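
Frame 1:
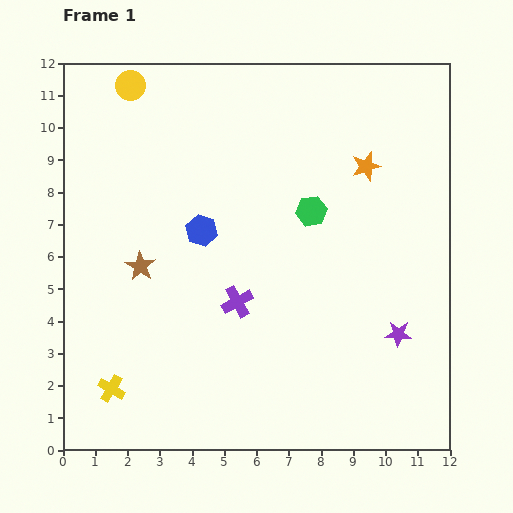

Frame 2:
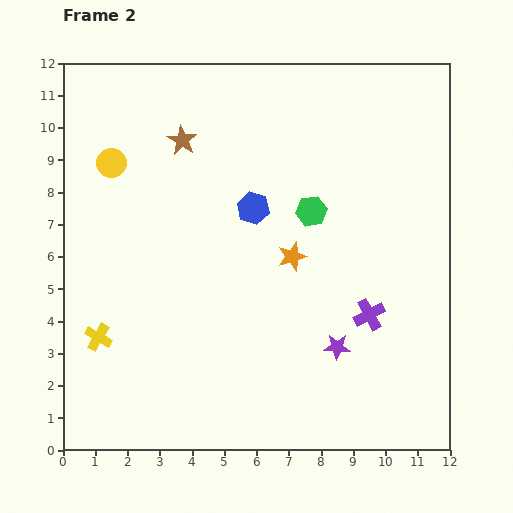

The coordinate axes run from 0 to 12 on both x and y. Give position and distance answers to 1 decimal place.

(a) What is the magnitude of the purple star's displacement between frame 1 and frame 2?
1.9

The purple star moved from (10.4, 3.6) to (8.5, 3.2), a distance of √(1.9² + 0.4²) ≈ 1.9.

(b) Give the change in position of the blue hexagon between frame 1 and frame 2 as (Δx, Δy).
(1.6, 0.7)

The blue hexagon was at (4.3, 6.8) in frame 1 and (5.9, 7.5) in frame 2.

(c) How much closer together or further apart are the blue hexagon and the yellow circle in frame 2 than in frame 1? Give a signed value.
-0.4

Distance in frame 1: 5.0. Distance in frame 2: 4.6.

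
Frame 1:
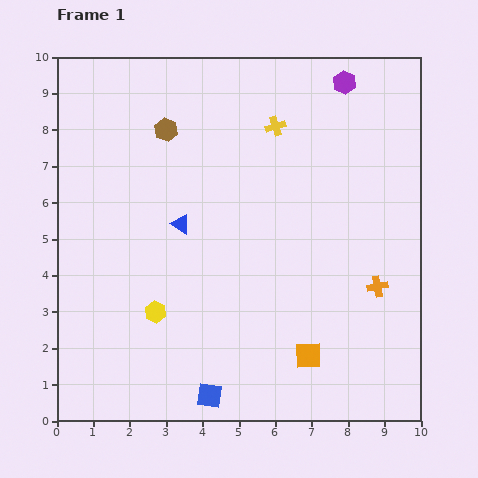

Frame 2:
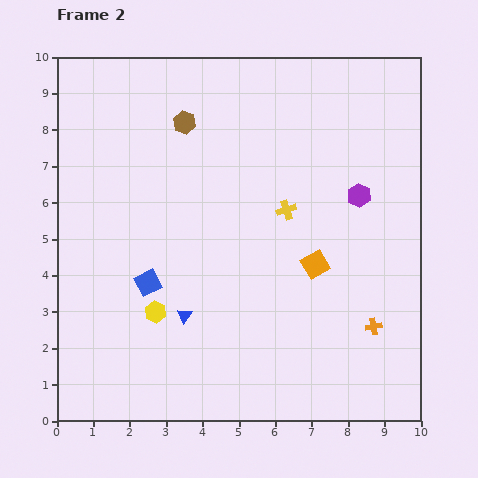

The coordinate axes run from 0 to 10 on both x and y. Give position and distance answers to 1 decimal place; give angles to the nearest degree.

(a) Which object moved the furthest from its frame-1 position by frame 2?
the blue square

(moved 3.5; next 3.1)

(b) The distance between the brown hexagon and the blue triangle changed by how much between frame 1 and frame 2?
+2.7

Distance in frame 1: 2.6. Distance in frame 2: 5.3.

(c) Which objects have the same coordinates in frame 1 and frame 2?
the yellow hexagon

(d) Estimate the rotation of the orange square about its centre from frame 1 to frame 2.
29° counter-clockwise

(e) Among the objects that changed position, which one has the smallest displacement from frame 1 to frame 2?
the brown hexagon

(moved 0.5)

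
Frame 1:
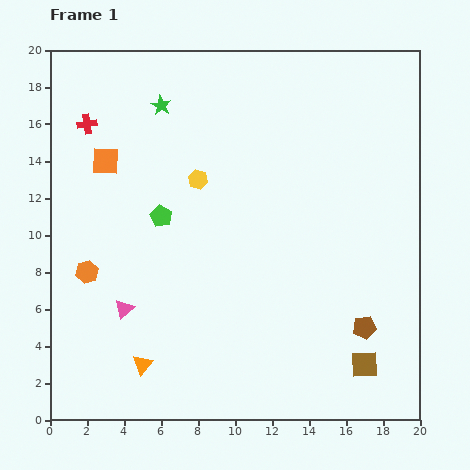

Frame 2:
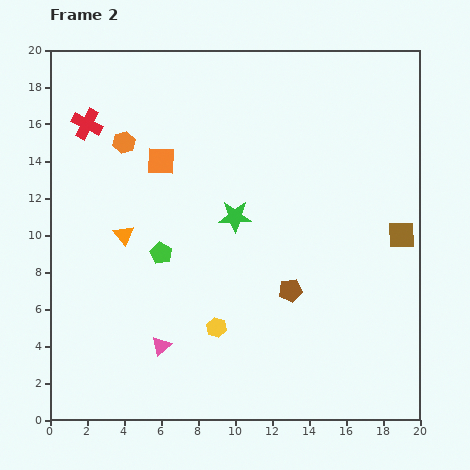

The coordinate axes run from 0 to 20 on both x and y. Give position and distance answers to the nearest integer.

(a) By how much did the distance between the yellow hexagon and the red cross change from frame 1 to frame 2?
+6

Distance in frame 1: 7. Distance in frame 2: 13.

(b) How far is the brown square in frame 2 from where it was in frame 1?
7

The brown square moved from (17, 3) to (19, 10), a distance of √(2² + 7²) ≈ 7.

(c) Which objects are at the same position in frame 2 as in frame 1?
the red cross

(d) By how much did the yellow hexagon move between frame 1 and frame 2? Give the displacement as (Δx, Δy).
(1, -8)

The yellow hexagon was at (8, 13) in frame 1 and (9, 5) in frame 2.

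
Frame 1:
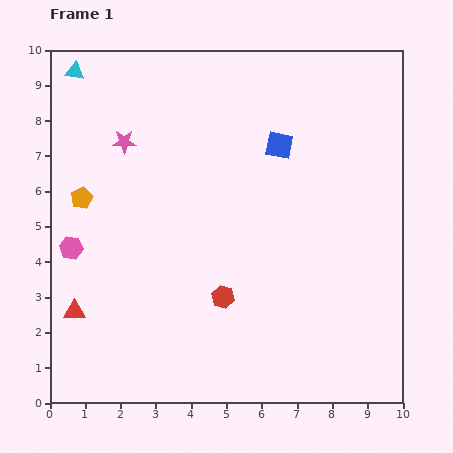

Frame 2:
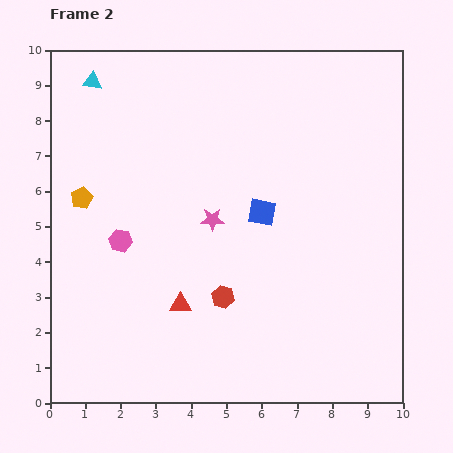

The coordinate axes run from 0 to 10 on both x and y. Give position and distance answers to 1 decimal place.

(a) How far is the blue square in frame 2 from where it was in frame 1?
2.0

The blue square moved from (6.5, 7.3) to (6.0, 5.4), a distance of √(0.5² + 1.9²) ≈ 2.0.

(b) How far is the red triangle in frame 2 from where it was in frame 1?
3.0

The red triangle moved from (0.7, 2.6) to (3.7, 2.8), a distance of √(3.0² + 0.2²) ≈ 3.0.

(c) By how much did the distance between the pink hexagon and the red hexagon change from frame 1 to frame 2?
-1.2

Distance in frame 1: 4.5. Distance in frame 2: 3.3.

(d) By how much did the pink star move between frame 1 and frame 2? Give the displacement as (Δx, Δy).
(2.5, -2.2)

The pink star was at (2.1, 7.4) in frame 1 and (4.6, 5.2) in frame 2.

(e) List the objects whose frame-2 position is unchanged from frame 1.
the red hexagon, the orange pentagon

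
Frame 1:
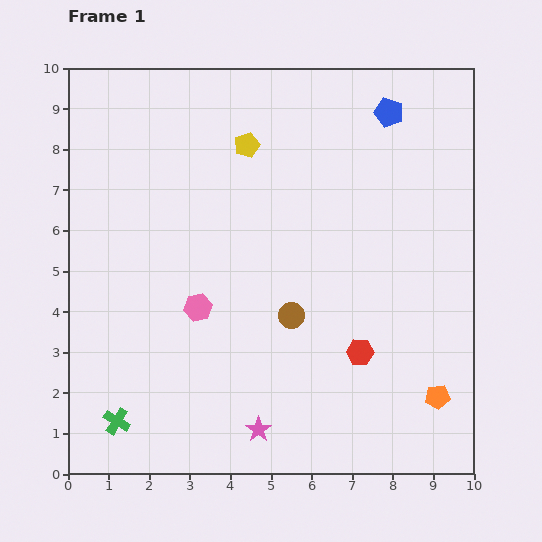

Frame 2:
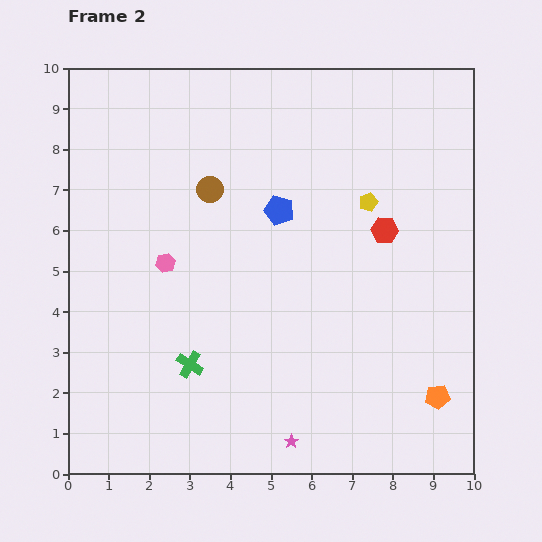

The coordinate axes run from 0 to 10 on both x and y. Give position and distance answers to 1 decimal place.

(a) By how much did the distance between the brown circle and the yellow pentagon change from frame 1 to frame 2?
-0.4

Distance in frame 1: 4.3. Distance in frame 2: 3.9.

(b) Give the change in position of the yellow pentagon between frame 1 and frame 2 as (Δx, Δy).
(3.0, -1.4)

The yellow pentagon was at (4.4, 8.1) in frame 1 and (7.4, 6.7) in frame 2.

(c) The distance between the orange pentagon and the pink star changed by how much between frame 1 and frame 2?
-0.7

Distance in frame 1: 4.5. Distance in frame 2: 3.8.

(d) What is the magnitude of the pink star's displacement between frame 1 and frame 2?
0.9

The pink star moved from (4.7, 1.1) to (5.5, 0.8), a distance of √(0.8² + 0.3²) ≈ 0.9.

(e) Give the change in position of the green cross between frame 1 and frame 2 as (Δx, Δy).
(1.8, 1.4)

The green cross was at (1.2, 1.3) in frame 1 and (3.0, 2.7) in frame 2.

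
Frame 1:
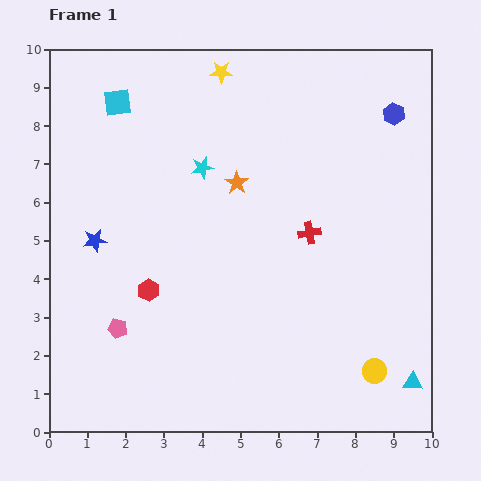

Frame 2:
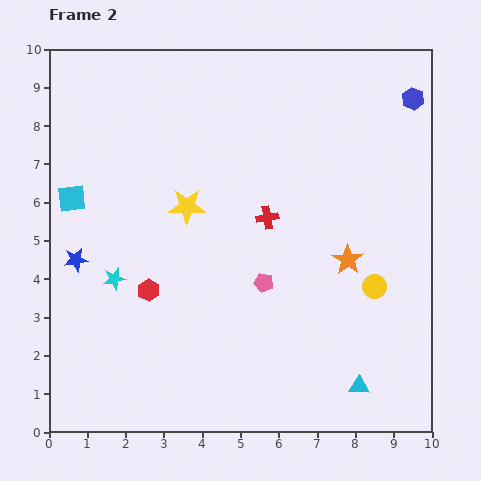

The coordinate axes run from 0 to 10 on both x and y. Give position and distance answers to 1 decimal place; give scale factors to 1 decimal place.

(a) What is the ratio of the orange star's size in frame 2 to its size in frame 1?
1.3×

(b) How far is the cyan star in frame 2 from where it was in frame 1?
3.7

The cyan star moved from (4.0, 6.9) to (1.7, 4.0), a distance of √(2.3² + 2.9²) ≈ 3.7.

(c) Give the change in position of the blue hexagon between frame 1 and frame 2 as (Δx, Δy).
(0.5, 0.4)

The blue hexagon was at (9.0, 8.3) in frame 1 and (9.5, 8.7) in frame 2.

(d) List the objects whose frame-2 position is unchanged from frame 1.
the red hexagon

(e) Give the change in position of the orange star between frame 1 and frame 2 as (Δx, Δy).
(2.9, -2.0)

The orange star was at (4.9, 6.5) in frame 1 and (7.8, 4.5) in frame 2.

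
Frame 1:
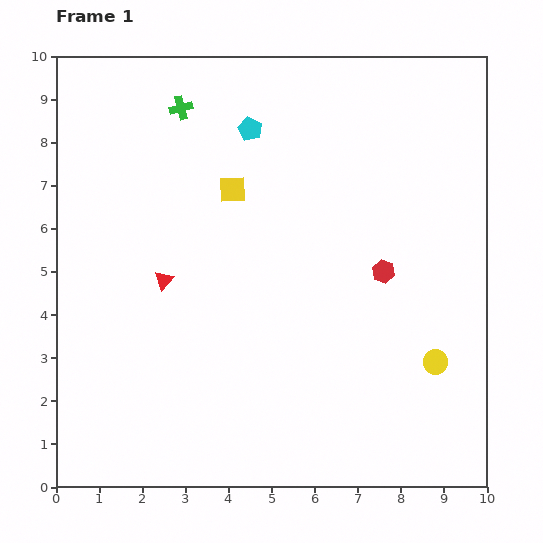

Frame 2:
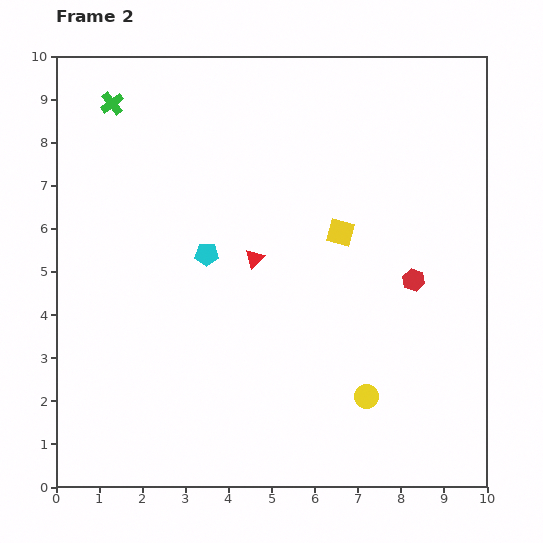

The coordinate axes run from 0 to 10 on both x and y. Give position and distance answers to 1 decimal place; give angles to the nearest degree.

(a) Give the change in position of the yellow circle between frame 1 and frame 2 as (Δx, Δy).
(-1.6, -0.8)

The yellow circle was at (8.8, 2.9) in frame 1 and (7.2, 2.1) in frame 2.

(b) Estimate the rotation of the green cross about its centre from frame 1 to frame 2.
23° counter-clockwise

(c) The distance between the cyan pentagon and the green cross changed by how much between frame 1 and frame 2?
+2.4

Distance in frame 1: 1.7. Distance in frame 2: 4.1.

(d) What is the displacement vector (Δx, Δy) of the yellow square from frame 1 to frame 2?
(2.5, -1.0)

The yellow square was at (4.1, 6.9) in frame 1 and (6.6, 5.9) in frame 2.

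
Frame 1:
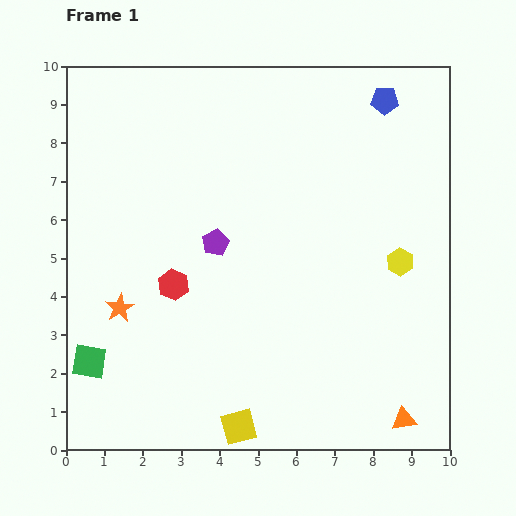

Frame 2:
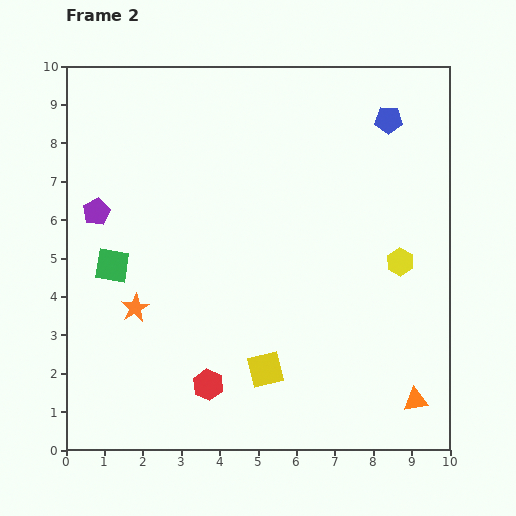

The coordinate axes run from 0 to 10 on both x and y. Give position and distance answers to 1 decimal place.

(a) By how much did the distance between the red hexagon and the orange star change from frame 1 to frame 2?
+1.3

Distance in frame 1: 1.5. Distance in frame 2: 2.8.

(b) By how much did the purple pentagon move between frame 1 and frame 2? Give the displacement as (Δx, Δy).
(-3.1, 0.8)

The purple pentagon was at (3.9, 5.4) in frame 1 and (0.8, 6.2) in frame 2.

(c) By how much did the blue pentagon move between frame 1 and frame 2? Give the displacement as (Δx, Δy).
(0.1, -0.5)

The blue pentagon was at (8.3, 9.1) in frame 1 and (8.4, 8.6) in frame 2.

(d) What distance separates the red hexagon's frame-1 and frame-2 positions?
2.8

The red hexagon moved from (2.8, 4.3) to (3.7, 1.7), a distance of √(0.9² + 2.6²) ≈ 2.8.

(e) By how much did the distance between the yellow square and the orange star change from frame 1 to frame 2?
-0.6

Distance in frame 1: 4.4. Distance in frame 2: 3.8.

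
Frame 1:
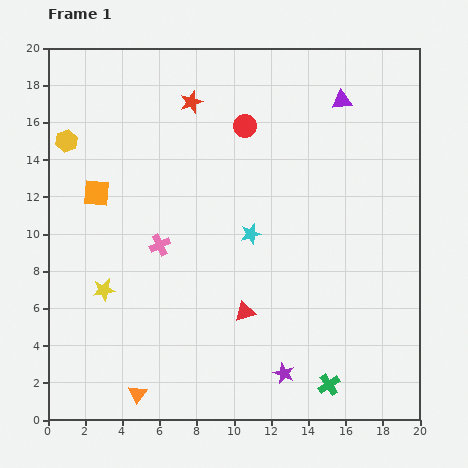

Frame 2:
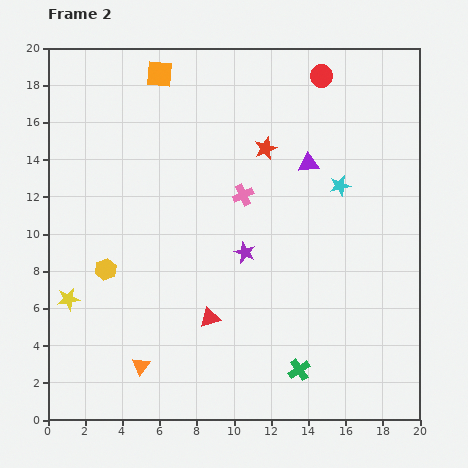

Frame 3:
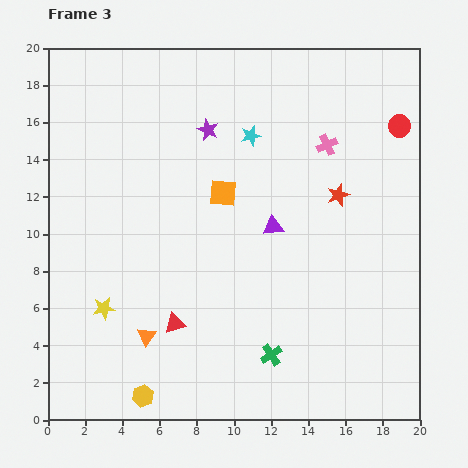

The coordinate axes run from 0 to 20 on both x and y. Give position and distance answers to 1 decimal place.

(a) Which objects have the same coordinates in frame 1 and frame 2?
none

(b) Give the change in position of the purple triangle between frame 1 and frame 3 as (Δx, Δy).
(-3.7, -6.8)

The purple triangle was at (15.8, 17.2) in frame 1 and (12.1, 10.4) in frame 3.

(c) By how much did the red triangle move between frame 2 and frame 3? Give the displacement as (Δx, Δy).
(-1.9, -0.3)

The red triangle was at (8.7, 5.5) in frame 2 and (6.8, 5.2) in frame 3.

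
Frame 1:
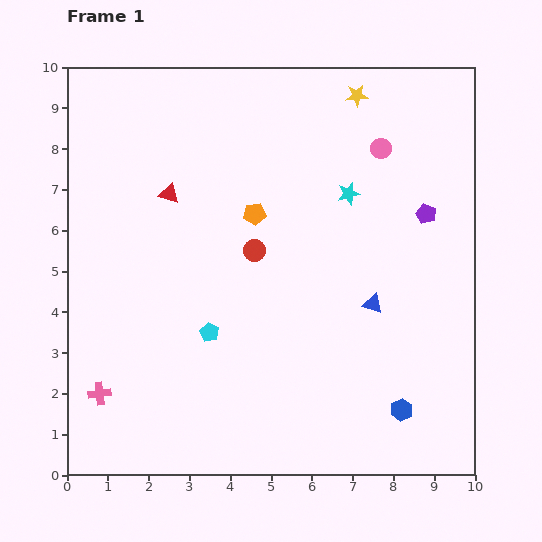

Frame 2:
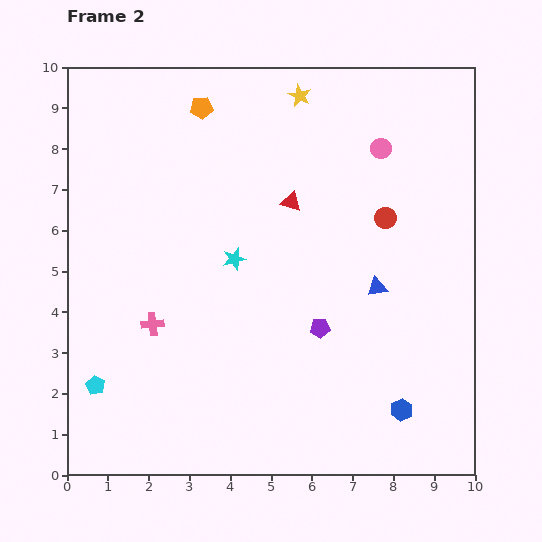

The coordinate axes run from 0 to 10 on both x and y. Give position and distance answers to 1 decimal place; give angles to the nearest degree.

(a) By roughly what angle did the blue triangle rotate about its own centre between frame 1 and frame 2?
29° counter-clockwise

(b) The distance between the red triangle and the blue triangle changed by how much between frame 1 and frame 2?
-2.7

Distance in frame 1: 5.7. Distance in frame 2: 3.0.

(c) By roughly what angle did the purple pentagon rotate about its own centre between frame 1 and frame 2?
26° counter-clockwise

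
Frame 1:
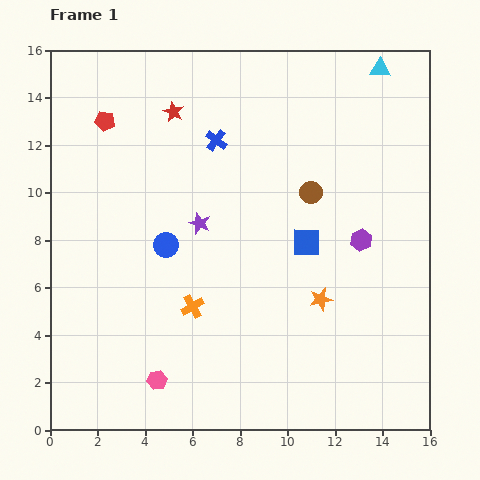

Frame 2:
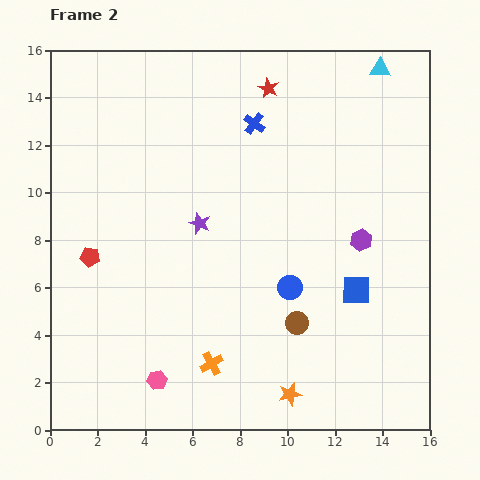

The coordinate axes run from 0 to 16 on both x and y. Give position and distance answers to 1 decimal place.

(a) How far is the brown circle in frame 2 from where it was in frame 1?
5.5

The brown circle moved from (11.0, 10.0) to (10.4, 4.5), a distance of √(0.6² + 5.5²) ≈ 5.5.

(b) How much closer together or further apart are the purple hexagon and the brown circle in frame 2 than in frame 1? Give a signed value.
+1.5

Distance in frame 1: 2.9. Distance in frame 2: 4.4.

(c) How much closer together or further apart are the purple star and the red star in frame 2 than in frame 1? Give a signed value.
+1.6

Distance in frame 1: 4.8. Distance in frame 2: 6.4.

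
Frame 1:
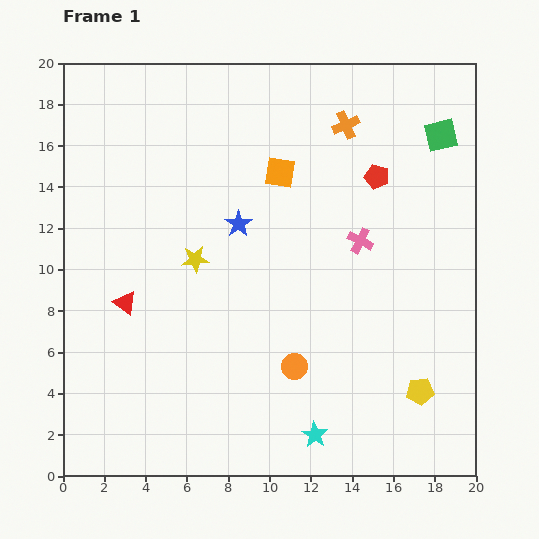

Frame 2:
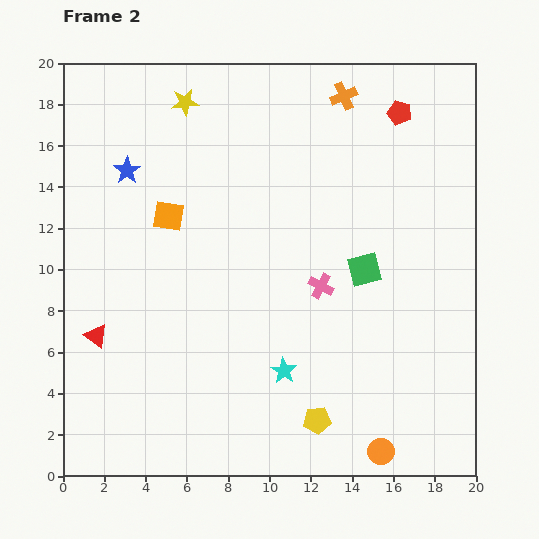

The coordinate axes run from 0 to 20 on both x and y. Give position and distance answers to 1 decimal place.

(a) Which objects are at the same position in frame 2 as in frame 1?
none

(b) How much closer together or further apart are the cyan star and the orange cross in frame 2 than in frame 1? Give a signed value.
-1.5

Distance in frame 1: 15.1. Distance in frame 2: 13.6.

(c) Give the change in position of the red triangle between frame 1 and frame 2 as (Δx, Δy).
(-1.4, -1.6)

The red triangle was at (3.0, 8.4) in frame 1 and (1.6, 6.8) in frame 2.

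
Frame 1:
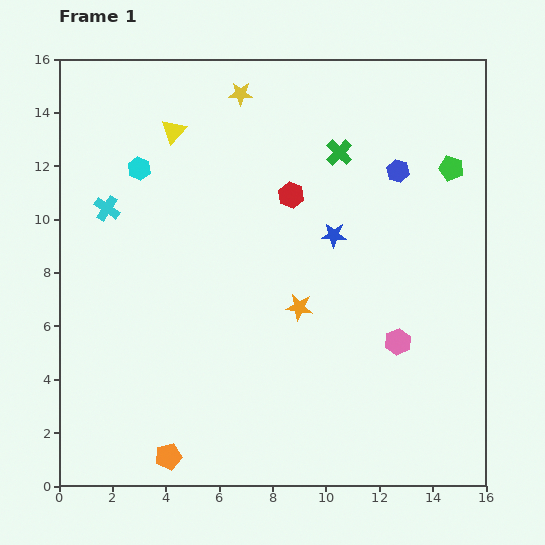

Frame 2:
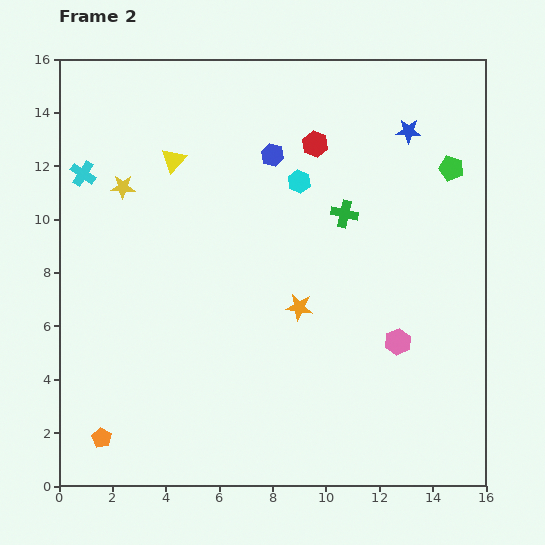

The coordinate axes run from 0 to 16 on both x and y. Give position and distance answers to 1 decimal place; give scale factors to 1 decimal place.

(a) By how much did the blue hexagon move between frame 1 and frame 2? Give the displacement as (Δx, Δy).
(-4.7, 0.6)

The blue hexagon was at (12.7, 11.8) in frame 1 and (8.0, 12.4) in frame 2.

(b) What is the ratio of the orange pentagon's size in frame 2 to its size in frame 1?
0.8×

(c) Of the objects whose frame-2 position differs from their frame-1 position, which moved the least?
the yellow triangle

(moved 1.1)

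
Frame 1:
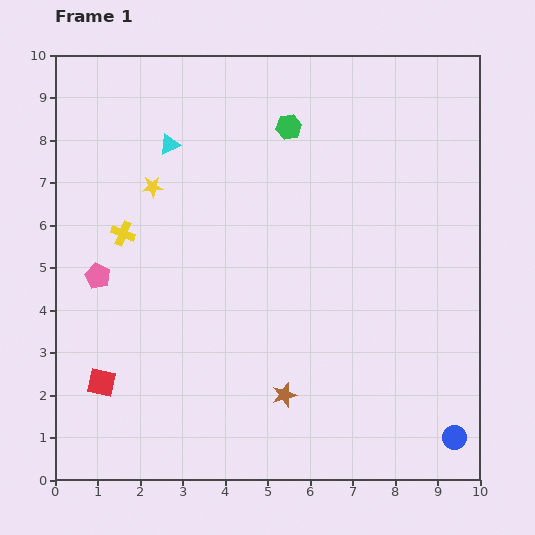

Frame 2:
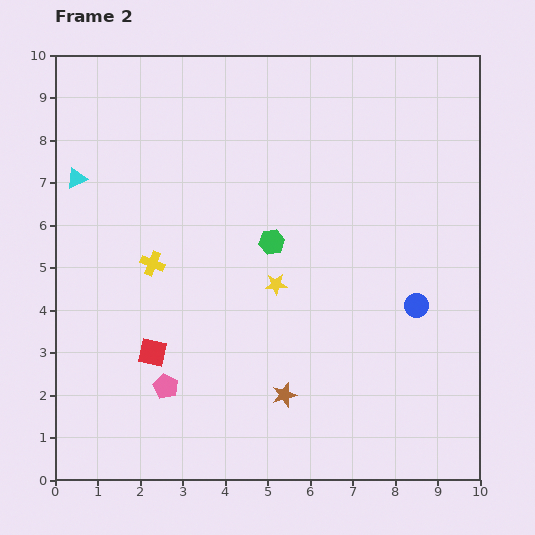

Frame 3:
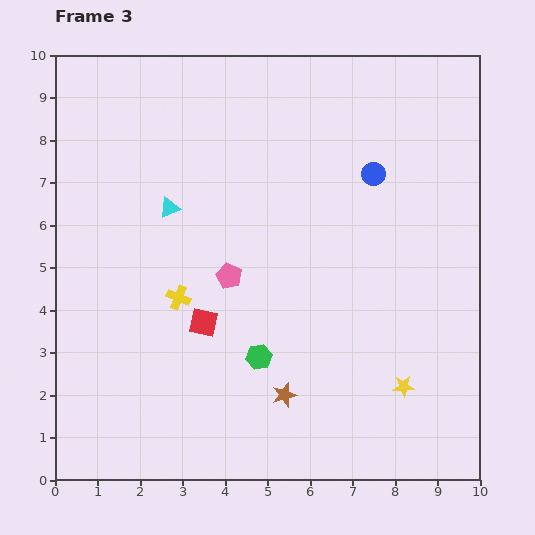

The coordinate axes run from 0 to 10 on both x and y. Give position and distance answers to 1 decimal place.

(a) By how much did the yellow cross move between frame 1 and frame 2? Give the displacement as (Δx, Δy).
(0.7, -0.7)

The yellow cross was at (1.6, 5.8) in frame 1 and (2.3, 5.1) in frame 2.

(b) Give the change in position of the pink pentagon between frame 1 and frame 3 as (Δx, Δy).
(3.1, 0.0)

The pink pentagon was at (1.0, 4.8) in frame 1 and (4.1, 4.8) in frame 3.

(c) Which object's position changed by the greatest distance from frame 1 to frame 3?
the yellow star

(moved 7.5; next 6.5)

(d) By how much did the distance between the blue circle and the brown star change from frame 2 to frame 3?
+1.9

Distance in frame 2: 3.7. Distance in frame 3: 5.6.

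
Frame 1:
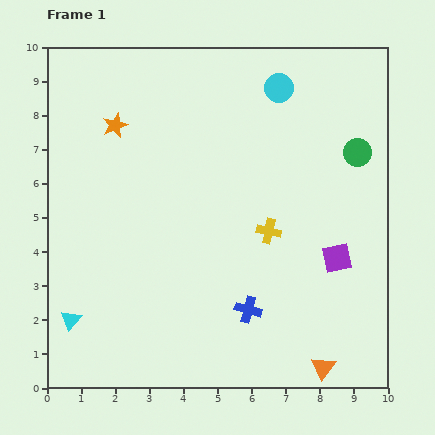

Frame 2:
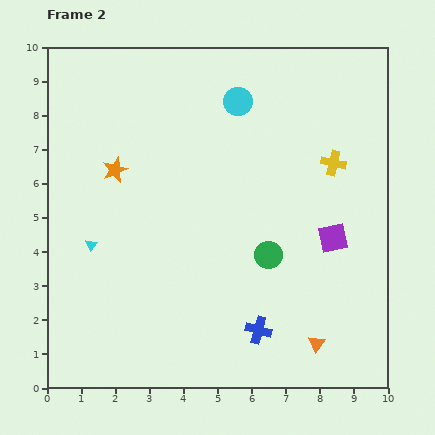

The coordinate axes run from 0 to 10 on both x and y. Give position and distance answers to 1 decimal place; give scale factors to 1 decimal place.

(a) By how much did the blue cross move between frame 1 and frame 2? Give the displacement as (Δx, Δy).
(0.3, -0.6)

The blue cross was at (5.9, 2.3) in frame 1 and (6.2, 1.7) in frame 2.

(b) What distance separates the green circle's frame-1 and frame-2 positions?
4.0

The green circle moved from (9.1, 6.9) to (6.5, 3.9), a distance of √(2.6² + 3.0²) ≈ 4.0.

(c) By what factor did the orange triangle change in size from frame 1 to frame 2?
0.7×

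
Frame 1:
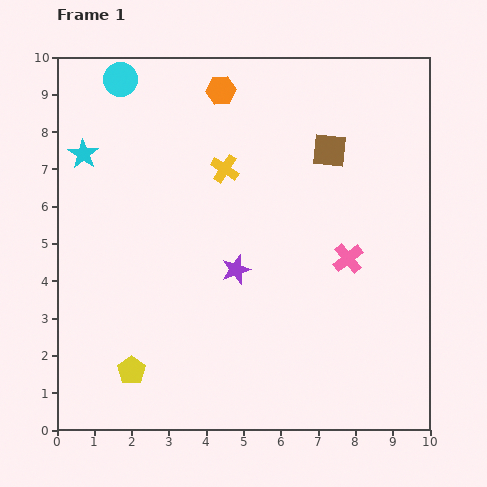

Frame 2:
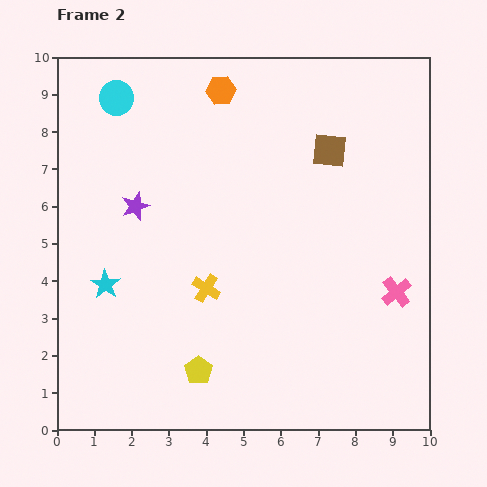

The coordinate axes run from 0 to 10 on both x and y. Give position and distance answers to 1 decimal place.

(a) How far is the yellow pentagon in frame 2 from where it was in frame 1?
1.8

The yellow pentagon moved from (2.0, 1.6) to (3.8, 1.6), a distance of √(1.8² + 0.0²) ≈ 1.8.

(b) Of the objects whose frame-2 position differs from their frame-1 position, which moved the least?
the cyan circle

(moved 0.5)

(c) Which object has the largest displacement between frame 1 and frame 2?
the cyan star

(moved 3.6; next 3.2)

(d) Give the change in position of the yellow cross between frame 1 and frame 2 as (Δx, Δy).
(-0.5, -3.2)

The yellow cross was at (4.5, 7.0) in frame 1 and (4.0, 3.8) in frame 2.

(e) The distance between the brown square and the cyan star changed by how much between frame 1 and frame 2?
+0.4

Distance in frame 1: 6.6. Distance in frame 2: 7.0.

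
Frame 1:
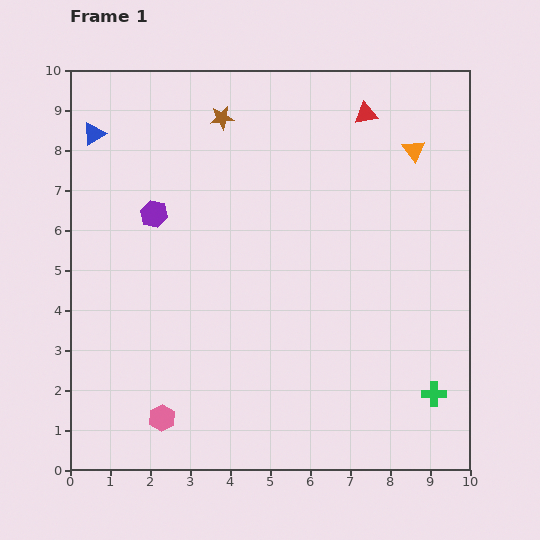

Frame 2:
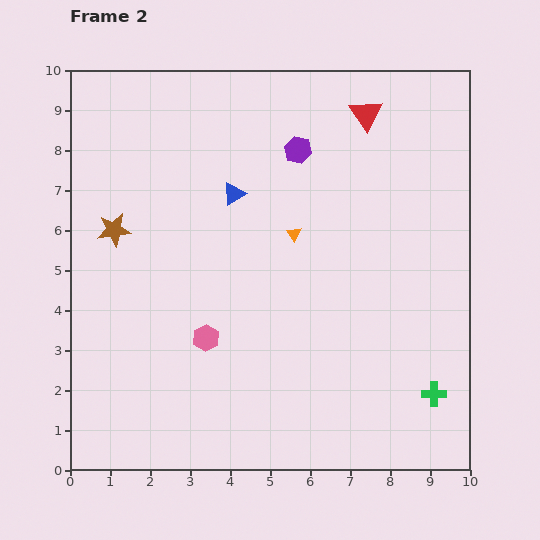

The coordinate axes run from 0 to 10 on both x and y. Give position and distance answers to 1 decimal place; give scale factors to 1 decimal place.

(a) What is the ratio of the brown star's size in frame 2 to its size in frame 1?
1.4×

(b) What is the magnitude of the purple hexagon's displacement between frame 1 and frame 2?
3.9

The purple hexagon moved from (2.1, 6.4) to (5.7, 8.0), a distance of √(3.6² + 1.6²) ≈ 3.9.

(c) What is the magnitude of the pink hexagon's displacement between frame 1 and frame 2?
2.3

The pink hexagon moved from (2.3, 1.3) to (3.4, 3.3), a distance of √(1.1² + 2.0²) ≈ 2.3.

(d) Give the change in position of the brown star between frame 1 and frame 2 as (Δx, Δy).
(-2.7, -2.8)

The brown star was at (3.8, 8.8) in frame 1 and (1.1, 6.0) in frame 2.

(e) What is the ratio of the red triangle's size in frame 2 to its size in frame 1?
1.4×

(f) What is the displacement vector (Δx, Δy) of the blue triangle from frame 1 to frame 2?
(3.5, -1.5)

The blue triangle was at (0.6, 8.4) in frame 1 and (4.1, 6.9) in frame 2.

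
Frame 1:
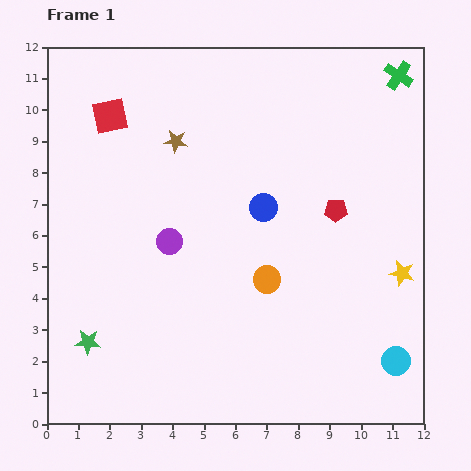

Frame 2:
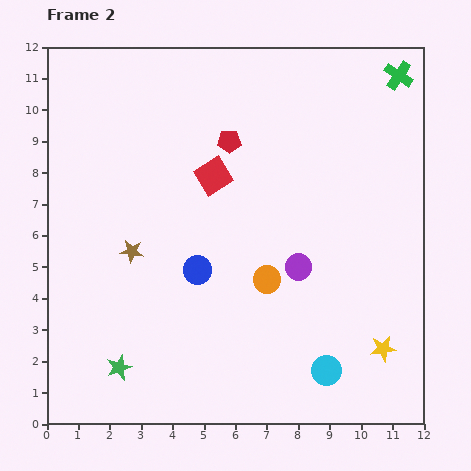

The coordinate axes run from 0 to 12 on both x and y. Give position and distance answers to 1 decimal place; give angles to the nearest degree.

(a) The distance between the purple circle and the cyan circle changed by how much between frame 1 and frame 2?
-4.7

Distance in frame 1: 8.1. Distance in frame 2: 3.4.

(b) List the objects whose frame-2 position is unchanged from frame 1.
the green cross, the orange circle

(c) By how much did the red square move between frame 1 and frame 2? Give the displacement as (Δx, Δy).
(3.3, -1.9)

The red square was at (2.0, 9.8) in frame 1 and (5.3, 7.9) in frame 2.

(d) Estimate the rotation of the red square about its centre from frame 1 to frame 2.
20° counter-clockwise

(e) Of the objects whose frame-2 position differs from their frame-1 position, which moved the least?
the green star

(moved 1.3)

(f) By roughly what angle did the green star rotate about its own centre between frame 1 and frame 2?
23° counter-clockwise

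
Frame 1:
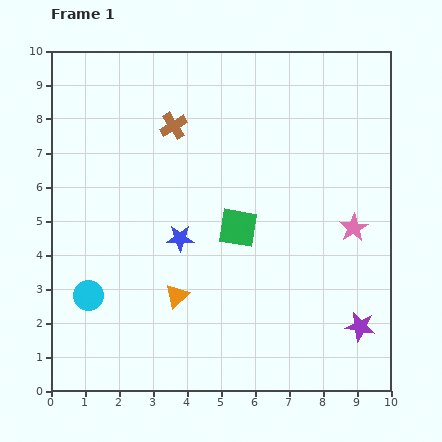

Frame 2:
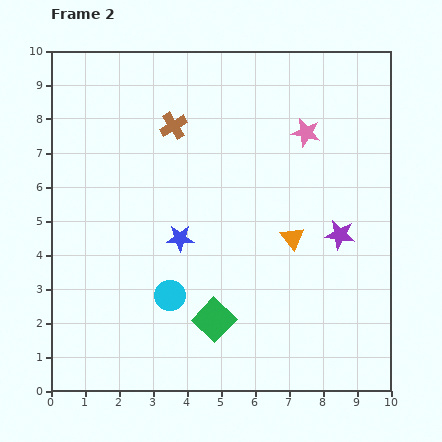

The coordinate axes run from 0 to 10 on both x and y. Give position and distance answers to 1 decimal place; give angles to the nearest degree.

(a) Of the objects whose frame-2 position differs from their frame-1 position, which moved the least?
the cyan circle

(moved 2.4)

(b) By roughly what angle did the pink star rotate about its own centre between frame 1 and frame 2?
27° counter-clockwise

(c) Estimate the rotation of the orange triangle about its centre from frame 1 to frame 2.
26° counter-clockwise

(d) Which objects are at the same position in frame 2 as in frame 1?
the blue star, the brown cross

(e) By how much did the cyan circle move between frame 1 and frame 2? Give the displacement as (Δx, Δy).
(2.4, 0.0)

The cyan circle was at (1.1, 2.8) in frame 1 and (3.5, 2.8) in frame 2.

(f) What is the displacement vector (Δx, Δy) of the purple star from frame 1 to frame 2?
(-0.6, 2.7)

The purple star was at (9.1, 1.9) in frame 1 and (8.5, 4.6) in frame 2.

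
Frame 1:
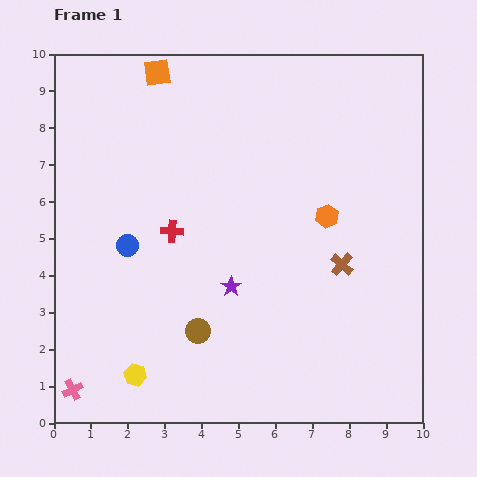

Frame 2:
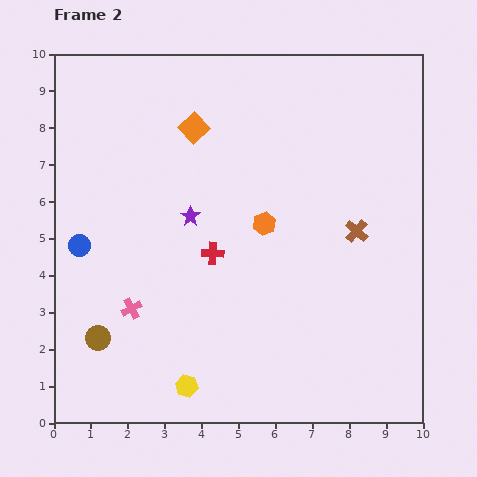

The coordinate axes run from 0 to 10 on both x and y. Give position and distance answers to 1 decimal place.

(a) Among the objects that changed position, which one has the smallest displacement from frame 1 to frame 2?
the brown cross

(moved 1.0)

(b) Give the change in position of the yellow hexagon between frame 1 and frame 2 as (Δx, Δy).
(1.4, -0.3)

The yellow hexagon was at (2.2, 1.3) in frame 1 and (3.6, 1.0) in frame 2.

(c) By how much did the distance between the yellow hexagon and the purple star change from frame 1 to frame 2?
+1.1

Distance in frame 1: 3.5. Distance in frame 2: 4.6.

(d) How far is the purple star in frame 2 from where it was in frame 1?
2.2

The purple star moved from (4.8, 3.7) to (3.7, 5.6), a distance of √(1.1² + 1.9²) ≈ 2.2.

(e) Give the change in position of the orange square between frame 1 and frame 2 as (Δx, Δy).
(1.0, -1.5)

The orange square was at (2.8, 9.5) in frame 1 and (3.8, 8.0) in frame 2.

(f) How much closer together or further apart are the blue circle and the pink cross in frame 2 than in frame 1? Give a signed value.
-2.0

Distance in frame 1: 4.2. Distance in frame 2: 2.2.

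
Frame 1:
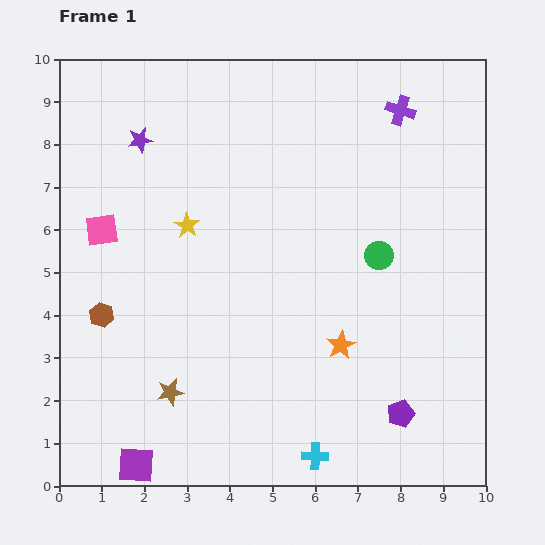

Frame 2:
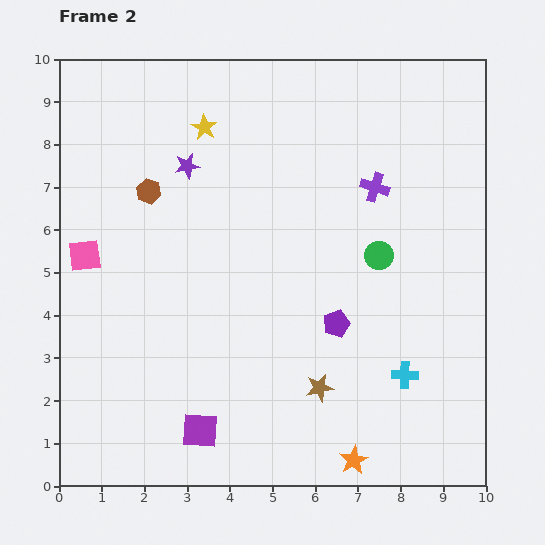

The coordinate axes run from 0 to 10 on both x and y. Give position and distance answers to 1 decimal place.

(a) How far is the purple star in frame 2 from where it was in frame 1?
1.3

The purple star moved from (1.9, 8.1) to (3.0, 7.5), a distance of √(1.1² + 0.6²) ≈ 1.3.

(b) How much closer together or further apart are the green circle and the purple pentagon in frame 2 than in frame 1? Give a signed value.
-1.8

Distance in frame 1: 3.7. Distance in frame 2: 1.9.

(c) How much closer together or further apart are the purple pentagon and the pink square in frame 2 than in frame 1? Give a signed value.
-2.1

Distance in frame 1: 8.2. Distance in frame 2: 6.1.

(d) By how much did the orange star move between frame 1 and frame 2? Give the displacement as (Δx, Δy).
(0.3, -2.7)

The orange star was at (6.6, 3.3) in frame 1 and (6.9, 0.6) in frame 2.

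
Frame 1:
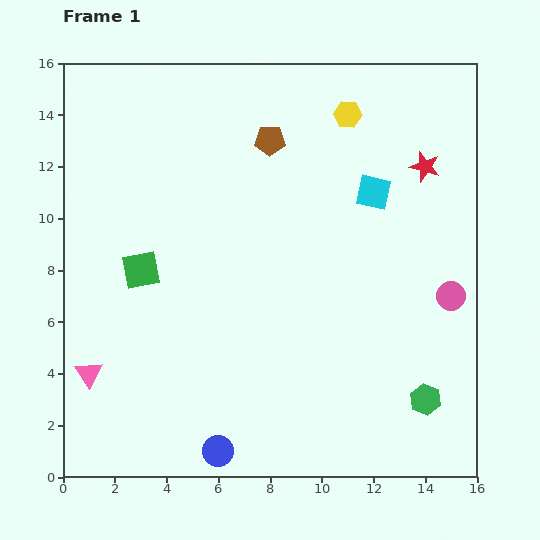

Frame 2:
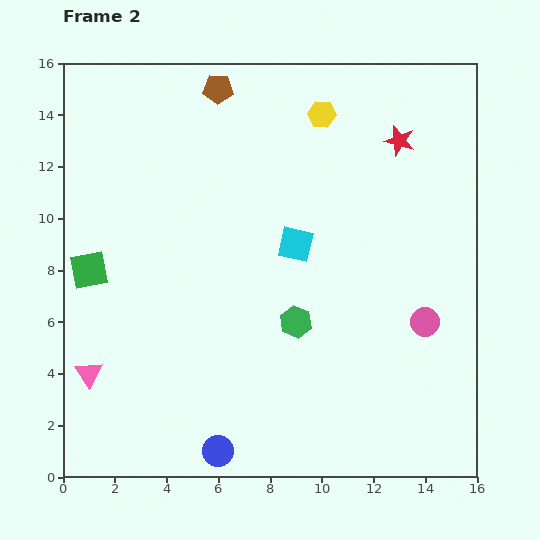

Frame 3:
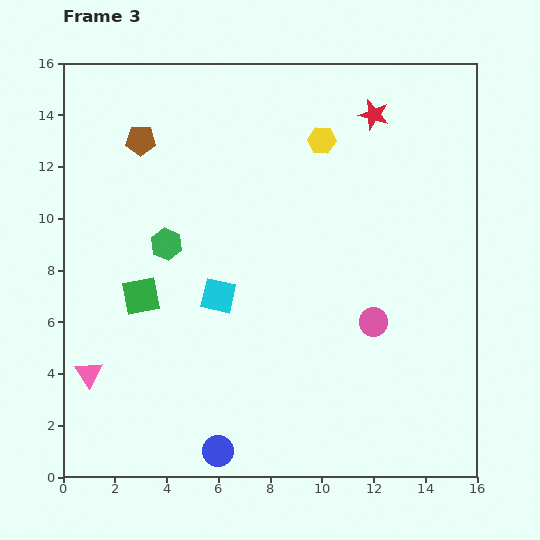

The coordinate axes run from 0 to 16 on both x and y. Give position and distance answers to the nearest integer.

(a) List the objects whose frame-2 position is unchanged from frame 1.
the pink triangle, the blue circle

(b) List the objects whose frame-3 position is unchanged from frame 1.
the pink triangle, the blue circle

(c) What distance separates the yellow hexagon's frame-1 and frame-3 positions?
1

The yellow hexagon moved from (11, 14) to (10, 13), a distance of √(1² + 1²) ≈ 1.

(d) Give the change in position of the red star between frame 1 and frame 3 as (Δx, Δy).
(-2, 2)

The red star was at (14, 12) in frame 1 and (12, 14) in frame 3.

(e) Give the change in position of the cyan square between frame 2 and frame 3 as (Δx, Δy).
(-3, -2)

The cyan square was at (9, 9) in frame 2 and (6, 7) in frame 3.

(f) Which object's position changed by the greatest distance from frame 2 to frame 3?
the green hexagon

(moved 6; next 4)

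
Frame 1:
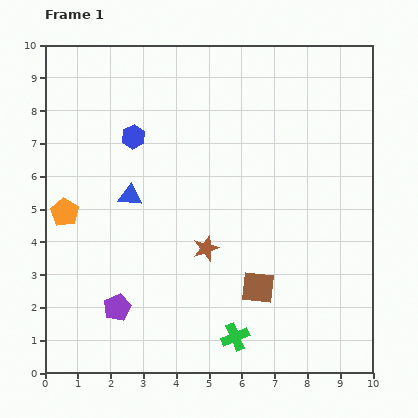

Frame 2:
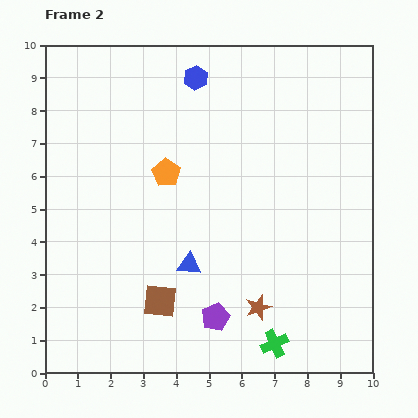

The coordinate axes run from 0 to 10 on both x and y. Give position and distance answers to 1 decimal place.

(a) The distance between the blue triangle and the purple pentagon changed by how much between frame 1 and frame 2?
-1.6

Distance in frame 1: 3.4. Distance in frame 2: 1.8.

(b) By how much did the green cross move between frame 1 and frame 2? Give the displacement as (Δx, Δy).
(1.2, -0.2)

The green cross was at (5.8, 1.1) in frame 1 and (7.0, 0.9) in frame 2.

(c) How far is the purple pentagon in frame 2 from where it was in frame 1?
3.0

The purple pentagon moved from (2.2, 2.0) to (5.2, 1.7), a distance of √(3.0² + 0.3²) ≈ 3.0.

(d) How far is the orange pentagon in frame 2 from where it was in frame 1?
3.3

The orange pentagon moved from (0.6, 4.9) to (3.7, 6.1), a distance of √(3.1² + 1.2²) ≈ 3.3.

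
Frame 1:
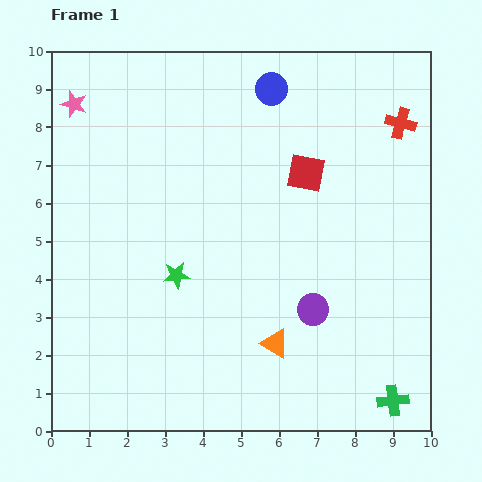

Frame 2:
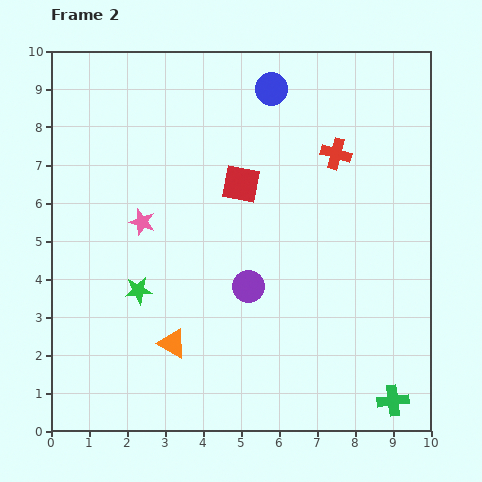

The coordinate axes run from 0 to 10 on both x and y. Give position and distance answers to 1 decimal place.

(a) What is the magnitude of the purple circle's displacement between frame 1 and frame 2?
1.8

The purple circle moved from (6.9, 3.2) to (5.2, 3.8), a distance of √(1.7² + 0.6²) ≈ 1.8.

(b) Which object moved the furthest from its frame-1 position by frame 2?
the pink star

(moved 3.6; next 2.7)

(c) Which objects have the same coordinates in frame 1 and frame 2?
the blue circle, the green cross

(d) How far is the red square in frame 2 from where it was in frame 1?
1.7

The red square moved from (6.7, 6.8) to (5.0, 6.5), a distance of √(1.7² + 0.3²) ≈ 1.7.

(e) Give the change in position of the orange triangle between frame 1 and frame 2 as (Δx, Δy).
(-2.7, 0.0)

The orange triangle was at (5.9, 2.3) in frame 1 and (3.2, 2.3) in frame 2.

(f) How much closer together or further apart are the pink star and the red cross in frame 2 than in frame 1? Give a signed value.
-3.2

Distance in frame 1: 8.6. Distance in frame 2: 5.4.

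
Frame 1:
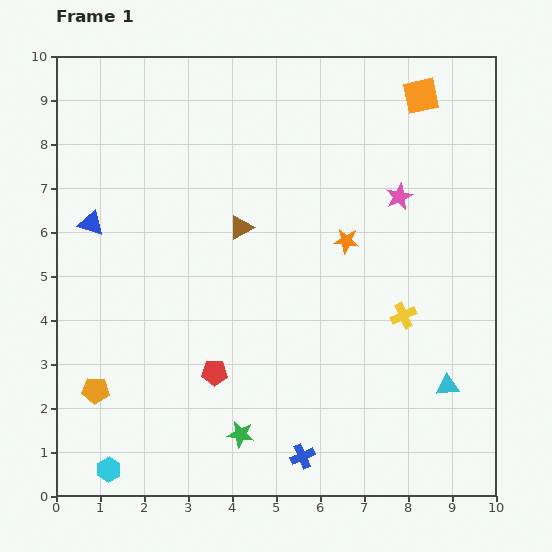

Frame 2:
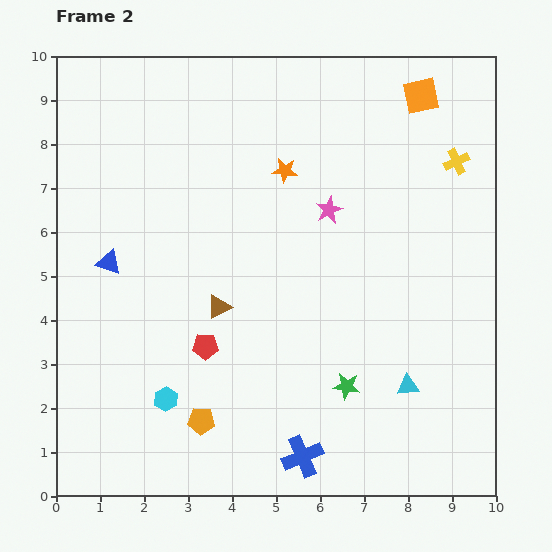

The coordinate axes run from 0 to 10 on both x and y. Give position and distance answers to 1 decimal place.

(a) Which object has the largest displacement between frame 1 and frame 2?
the yellow cross

(moved 3.7; next 2.6)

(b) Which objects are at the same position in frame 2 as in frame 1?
the blue cross, the orange square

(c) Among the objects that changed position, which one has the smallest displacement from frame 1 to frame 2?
the red pentagon

(moved 0.6)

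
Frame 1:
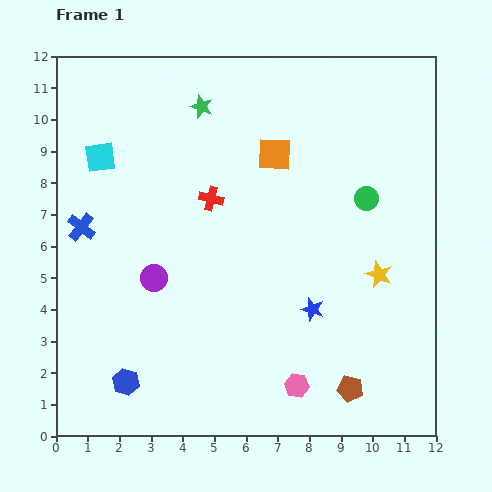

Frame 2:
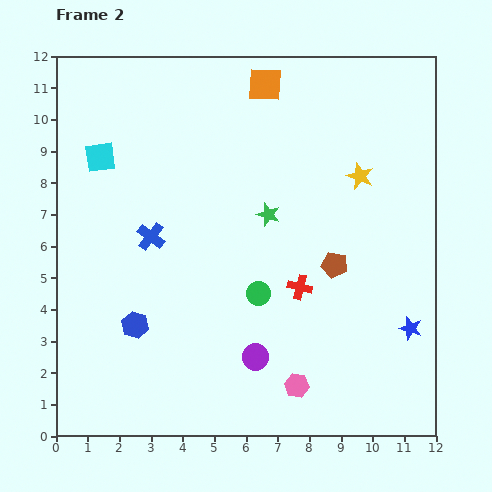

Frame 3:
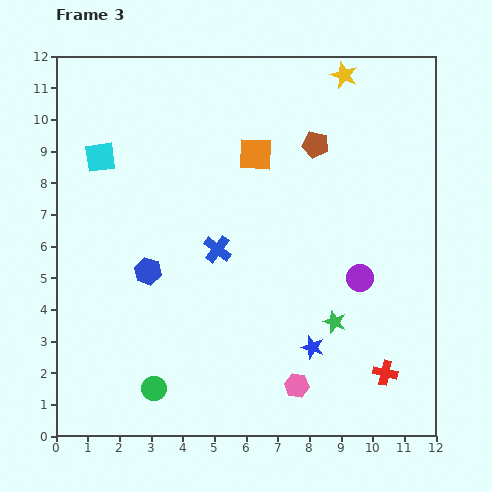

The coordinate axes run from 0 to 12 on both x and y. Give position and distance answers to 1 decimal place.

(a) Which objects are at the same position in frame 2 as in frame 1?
the pink hexagon, the cyan square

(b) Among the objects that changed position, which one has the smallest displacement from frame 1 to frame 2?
the blue hexagon

(moved 1.8)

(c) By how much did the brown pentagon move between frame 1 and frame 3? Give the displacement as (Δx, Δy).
(-1.1, 7.7)

The brown pentagon was at (9.3, 1.5) in frame 1 and (8.2, 9.2) in frame 3.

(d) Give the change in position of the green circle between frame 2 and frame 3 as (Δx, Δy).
(-3.3, -3.0)

The green circle was at (6.4, 4.5) in frame 2 and (3.1, 1.5) in frame 3.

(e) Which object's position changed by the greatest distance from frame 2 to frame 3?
the green circle

(moved 4.5; next 4.1)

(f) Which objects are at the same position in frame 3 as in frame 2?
the pink hexagon, the cyan square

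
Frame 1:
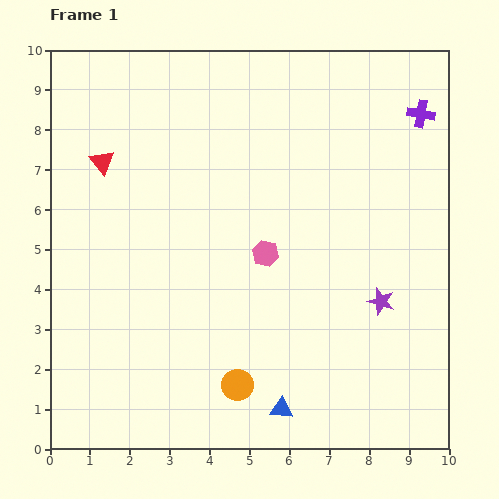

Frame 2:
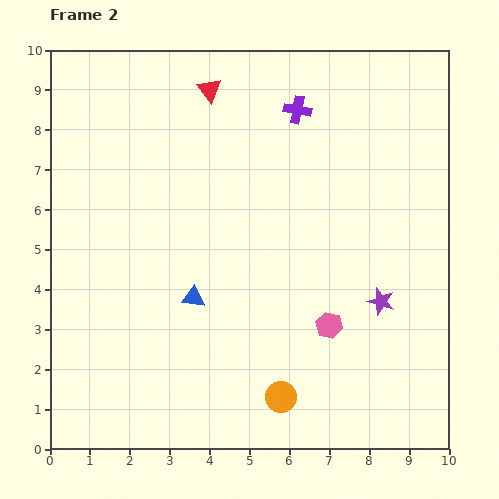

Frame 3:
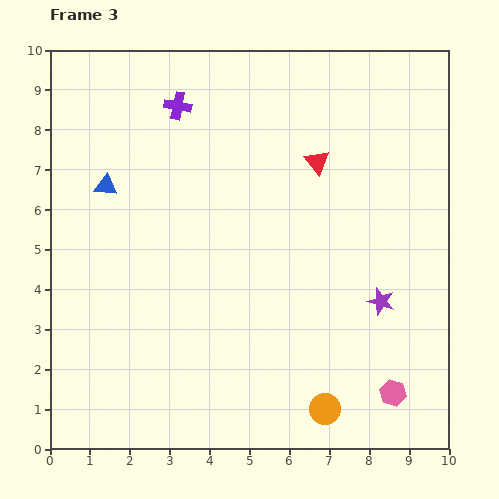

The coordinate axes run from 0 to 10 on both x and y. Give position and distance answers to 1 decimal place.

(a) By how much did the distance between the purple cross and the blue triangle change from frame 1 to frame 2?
-2.8

Distance in frame 1: 8.2. Distance in frame 2: 5.4.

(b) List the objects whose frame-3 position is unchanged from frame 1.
the purple star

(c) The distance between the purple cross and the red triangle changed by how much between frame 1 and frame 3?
-4.3

Distance in frame 1: 8.1. Distance in frame 3: 3.8.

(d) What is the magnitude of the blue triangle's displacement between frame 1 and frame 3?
7.1

The blue triangle moved from (5.8, 1.0) to (1.4, 6.6), a distance of √(4.4² + 5.6²) ≈ 7.1.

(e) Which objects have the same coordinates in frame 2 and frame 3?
the purple star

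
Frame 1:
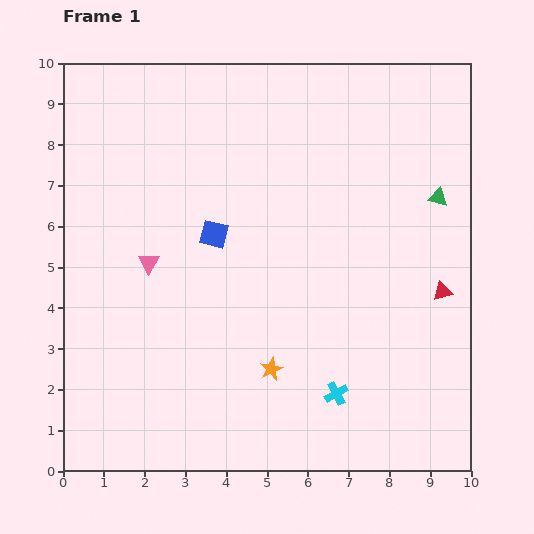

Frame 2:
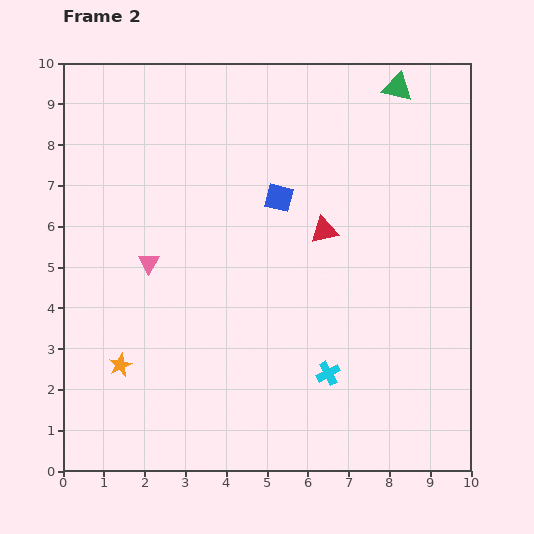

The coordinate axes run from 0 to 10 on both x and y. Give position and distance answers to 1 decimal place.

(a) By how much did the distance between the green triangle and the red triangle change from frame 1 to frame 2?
+1.6

Distance in frame 1: 2.3. Distance in frame 2: 3.9.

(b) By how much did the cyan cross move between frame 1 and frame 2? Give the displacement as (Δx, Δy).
(-0.2, 0.5)

The cyan cross was at (6.7, 1.9) in frame 1 and (6.5, 2.4) in frame 2.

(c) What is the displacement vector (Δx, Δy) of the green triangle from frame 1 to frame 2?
(-1.0, 2.7)

The green triangle was at (9.2, 6.7) in frame 1 and (8.2, 9.4) in frame 2.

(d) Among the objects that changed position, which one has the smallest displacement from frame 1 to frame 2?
the cyan cross

(moved 0.5)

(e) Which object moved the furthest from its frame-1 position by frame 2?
the orange star

(moved 3.7; next 3.3)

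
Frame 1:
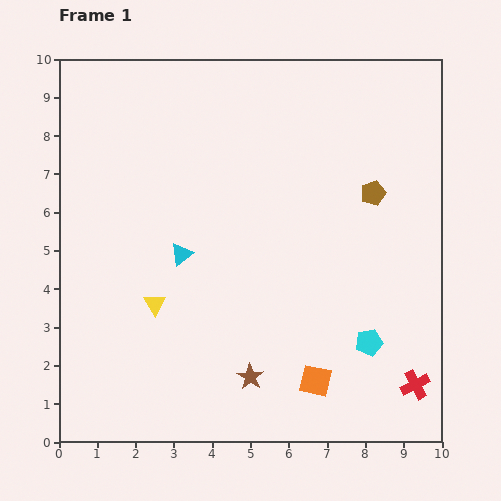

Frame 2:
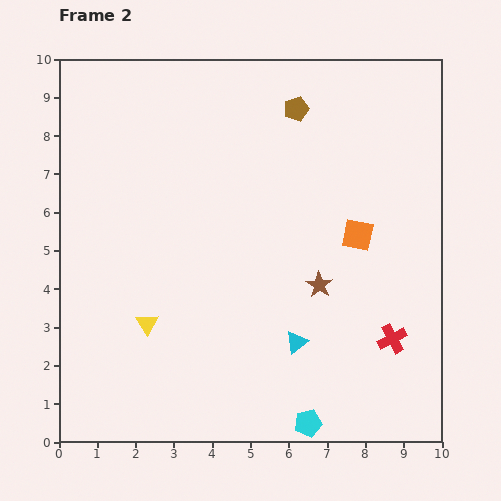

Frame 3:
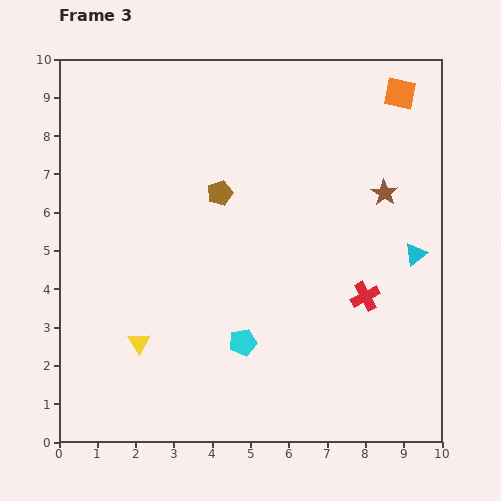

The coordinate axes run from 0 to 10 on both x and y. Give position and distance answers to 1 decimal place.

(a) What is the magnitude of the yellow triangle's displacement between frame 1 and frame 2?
0.5

The yellow triangle moved from (2.5, 3.6) to (2.3, 3.1), a distance of √(0.2² + 0.5²) ≈ 0.5.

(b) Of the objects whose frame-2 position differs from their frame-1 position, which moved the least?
the yellow triangle

(moved 0.5)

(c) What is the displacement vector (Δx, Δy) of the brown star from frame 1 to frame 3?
(3.5, 4.8)

The brown star was at (5.0, 1.7) in frame 1 and (8.5, 6.5) in frame 3.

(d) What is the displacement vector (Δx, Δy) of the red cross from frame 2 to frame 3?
(-0.7, 1.1)

The red cross was at (8.7, 2.7) in frame 2 and (8.0, 3.8) in frame 3.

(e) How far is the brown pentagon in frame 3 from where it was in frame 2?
3.0

The brown pentagon moved from (6.2, 8.7) to (4.2, 6.5), a distance of √(2.0² + 2.2²) ≈ 3.0.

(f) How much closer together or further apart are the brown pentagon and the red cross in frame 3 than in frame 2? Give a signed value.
-1.8

Distance in frame 2: 6.5. Distance in frame 3: 4.7.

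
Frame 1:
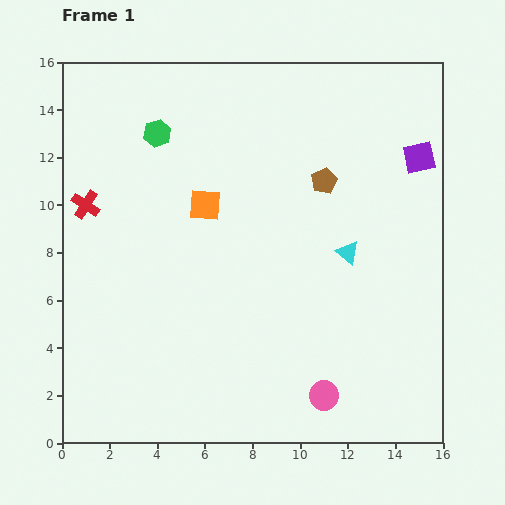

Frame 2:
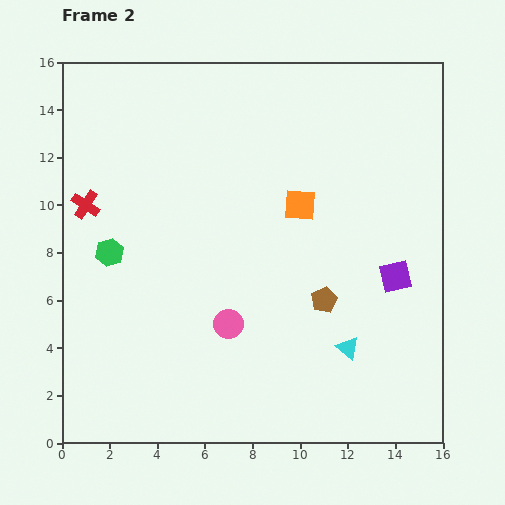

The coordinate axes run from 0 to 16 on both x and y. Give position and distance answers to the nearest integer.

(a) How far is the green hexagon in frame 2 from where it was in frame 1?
5

The green hexagon moved from (4, 13) to (2, 8), a distance of √(2² + 5²) ≈ 5.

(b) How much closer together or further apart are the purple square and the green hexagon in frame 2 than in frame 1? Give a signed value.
+1

Distance in frame 1: 11. Distance in frame 2: 12.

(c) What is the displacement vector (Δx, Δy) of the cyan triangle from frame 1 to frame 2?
(0, -4)

The cyan triangle was at (12, 8) in frame 1 and (12, 4) in frame 2.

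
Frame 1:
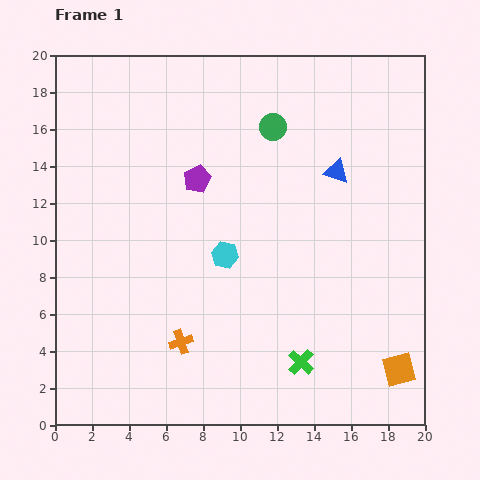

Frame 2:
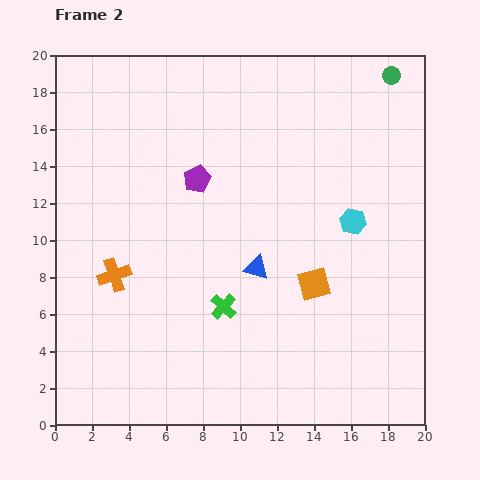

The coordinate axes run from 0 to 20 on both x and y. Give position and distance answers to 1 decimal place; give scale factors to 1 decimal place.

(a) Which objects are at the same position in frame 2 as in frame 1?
the purple pentagon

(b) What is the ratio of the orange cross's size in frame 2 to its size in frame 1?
1.4×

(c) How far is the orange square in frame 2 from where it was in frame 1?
6.5

The orange square moved from (18.6, 3.0) to (14.0, 7.6), a distance of √(4.6² + 4.6²) ≈ 6.5.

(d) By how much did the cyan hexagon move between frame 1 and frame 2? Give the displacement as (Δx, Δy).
(6.9, 1.8)

The cyan hexagon was at (9.2, 9.2) in frame 1 and (16.1, 11.0) in frame 2.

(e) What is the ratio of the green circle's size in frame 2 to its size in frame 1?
0.7×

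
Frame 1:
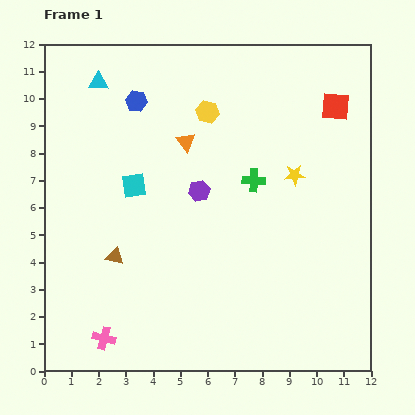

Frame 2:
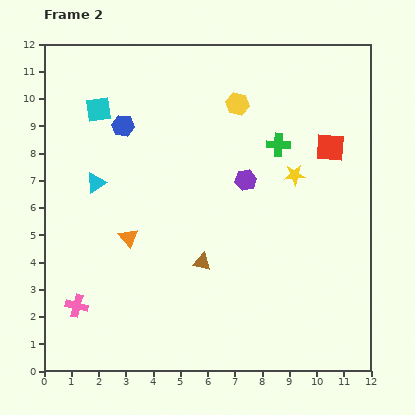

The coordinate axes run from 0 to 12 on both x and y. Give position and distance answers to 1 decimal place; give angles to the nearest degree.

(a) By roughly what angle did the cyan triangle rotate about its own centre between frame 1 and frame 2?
34° counter-clockwise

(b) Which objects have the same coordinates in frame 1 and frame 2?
the yellow star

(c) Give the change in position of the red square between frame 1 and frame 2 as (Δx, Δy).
(-0.2, -1.5)

The red square was at (10.7, 9.7) in frame 1 and (10.5, 8.2) in frame 2.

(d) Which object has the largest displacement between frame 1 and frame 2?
the orange triangle

(moved 4.1; next 3.7)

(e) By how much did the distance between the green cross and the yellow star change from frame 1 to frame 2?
-0.2

Distance in frame 1: 1.5. Distance in frame 2: 1.3.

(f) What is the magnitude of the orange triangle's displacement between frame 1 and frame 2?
4.1

The orange triangle moved from (5.2, 8.4) to (3.1, 4.9), a distance of √(2.1² + 3.5²) ≈ 4.1.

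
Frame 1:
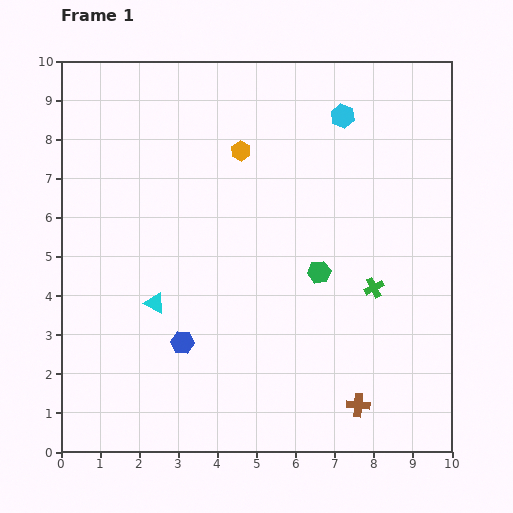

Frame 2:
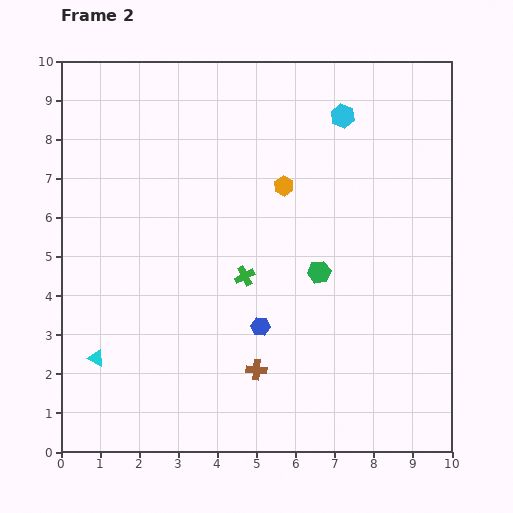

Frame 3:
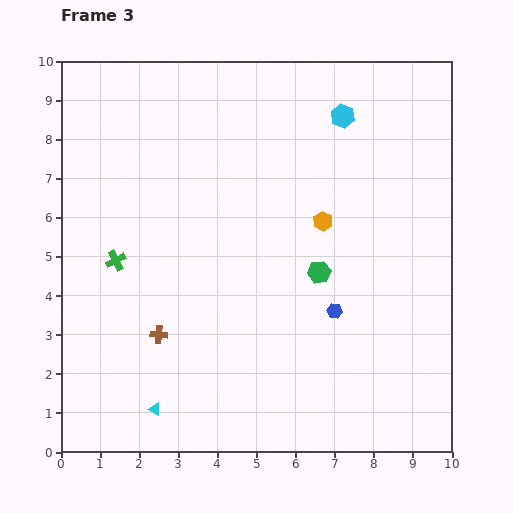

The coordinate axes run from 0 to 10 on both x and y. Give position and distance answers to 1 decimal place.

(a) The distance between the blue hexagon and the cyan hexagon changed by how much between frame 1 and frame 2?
-1.3

Distance in frame 1: 7.1. Distance in frame 2: 5.8.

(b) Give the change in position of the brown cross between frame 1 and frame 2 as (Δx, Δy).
(-2.6, 0.9)

The brown cross was at (7.6, 1.2) in frame 1 and (5.0, 2.1) in frame 2.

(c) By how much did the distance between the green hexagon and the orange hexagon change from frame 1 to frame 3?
-2.4

Distance in frame 1: 3.7. Distance in frame 3: 1.3.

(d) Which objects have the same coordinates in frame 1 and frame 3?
the cyan hexagon, the green hexagon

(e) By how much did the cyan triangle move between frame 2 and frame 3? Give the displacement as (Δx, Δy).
(1.5, -1.3)

The cyan triangle was at (0.9, 2.4) in frame 2 and (2.4, 1.1) in frame 3.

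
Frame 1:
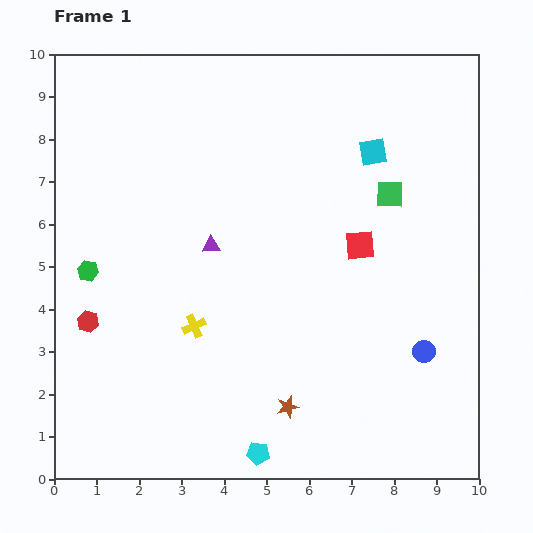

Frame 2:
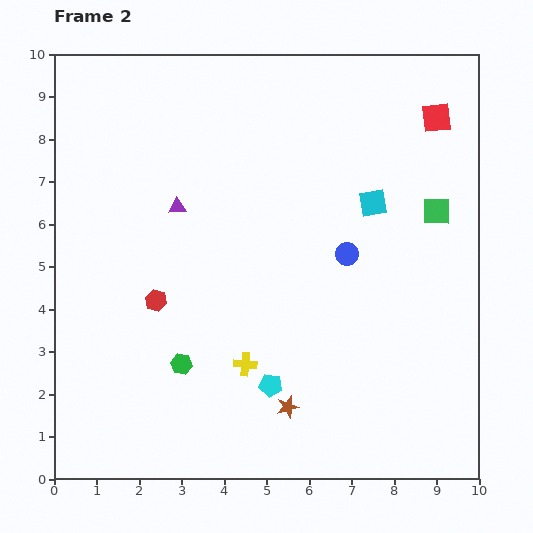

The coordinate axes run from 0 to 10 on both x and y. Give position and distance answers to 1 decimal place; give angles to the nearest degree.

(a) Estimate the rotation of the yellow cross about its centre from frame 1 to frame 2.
30° clockwise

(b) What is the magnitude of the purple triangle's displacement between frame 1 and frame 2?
1.2

The purple triangle moved from (3.7, 5.5) to (2.9, 6.4), a distance of √(0.8² + 0.9²) ≈ 1.2.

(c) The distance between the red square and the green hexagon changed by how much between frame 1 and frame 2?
+1.9

Distance in frame 1: 6.4. Distance in frame 2: 8.3.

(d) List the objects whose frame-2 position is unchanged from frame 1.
the brown star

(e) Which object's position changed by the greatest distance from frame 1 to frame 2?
the red square

(moved 3.5; next 3.1)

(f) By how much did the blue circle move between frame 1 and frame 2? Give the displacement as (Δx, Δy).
(-1.8, 2.3)

The blue circle was at (8.7, 3.0) in frame 1 and (6.9, 5.3) in frame 2.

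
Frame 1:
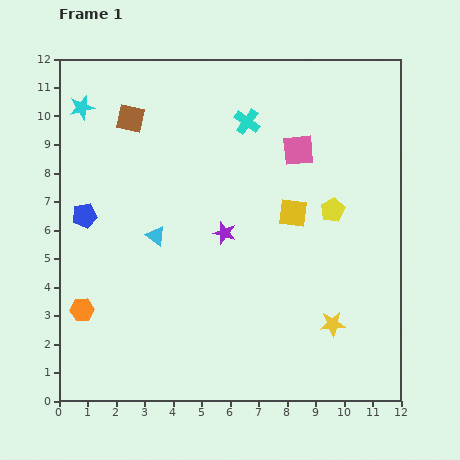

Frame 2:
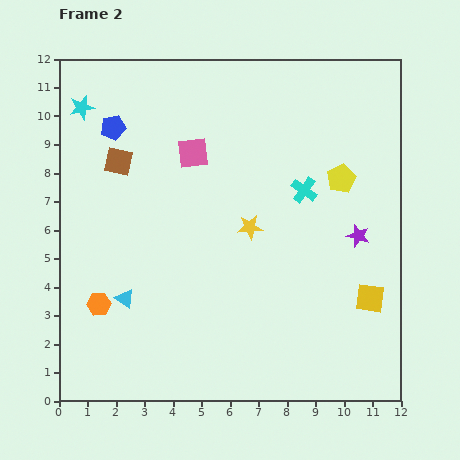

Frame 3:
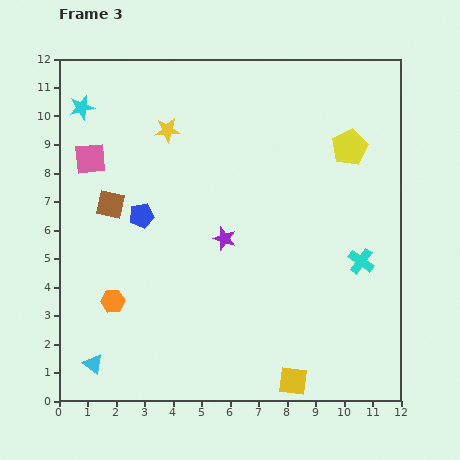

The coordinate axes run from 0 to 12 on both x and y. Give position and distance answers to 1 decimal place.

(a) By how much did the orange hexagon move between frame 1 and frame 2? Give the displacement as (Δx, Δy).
(0.6, 0.2)

The orange hexagon was at (0.8, 3.2) in frame 1 and (1.4, 3.4) in frame 2.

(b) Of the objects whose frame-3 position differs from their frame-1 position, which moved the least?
the purple star

(moved 0.2)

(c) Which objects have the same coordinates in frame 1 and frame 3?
the cyan star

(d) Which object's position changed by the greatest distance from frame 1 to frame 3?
the yellow star

(moved 8.9; next 7.3)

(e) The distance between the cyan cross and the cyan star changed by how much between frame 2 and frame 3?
+2.9

Distance in frame 2: 8.3. Distance in frame 3: 11.2.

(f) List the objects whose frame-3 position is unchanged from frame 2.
the cyan star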